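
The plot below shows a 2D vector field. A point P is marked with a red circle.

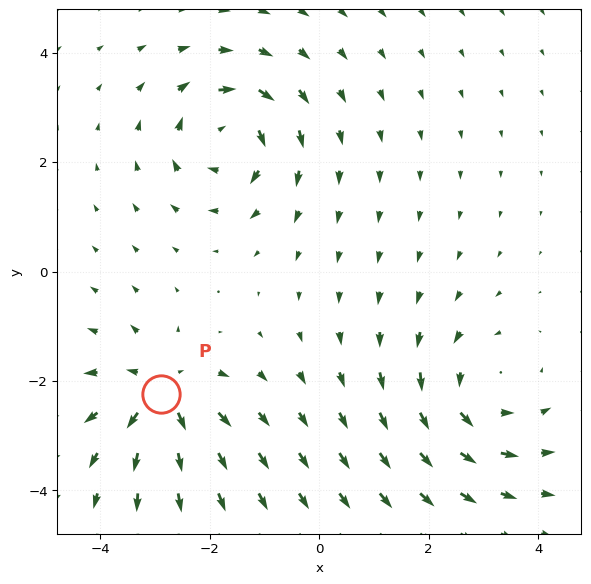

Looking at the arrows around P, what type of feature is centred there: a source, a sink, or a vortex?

At P (-2.9, -2.2) the arrows spread outward. Divergence about +3, curl ≈0 — positive divergence with near-zero curl is a source.

source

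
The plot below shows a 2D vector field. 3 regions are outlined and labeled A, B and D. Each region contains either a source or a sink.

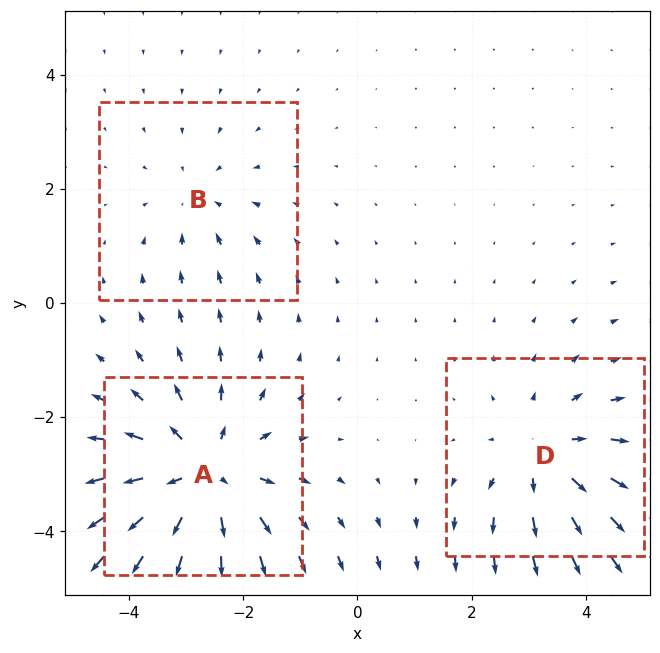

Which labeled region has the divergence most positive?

A

Divergence at each region's feature centre — A: about +4, B: about -2, D: about +3. Region A is most positive.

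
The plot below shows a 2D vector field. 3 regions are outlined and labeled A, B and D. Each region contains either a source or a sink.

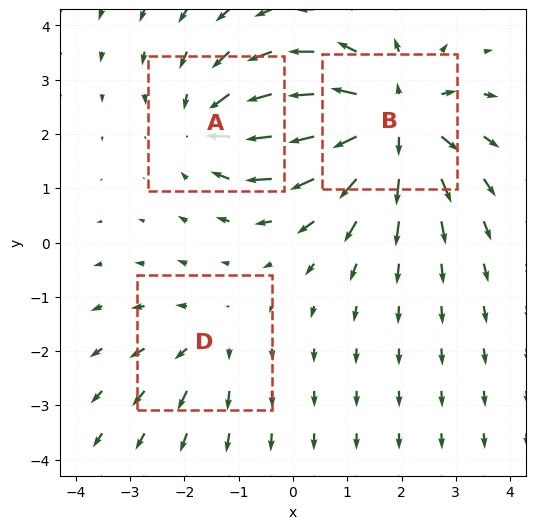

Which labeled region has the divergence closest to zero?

Divergence at each region's feature centre — A: about -3, B: about +5, D: about +2. Region D is closest to zero.

D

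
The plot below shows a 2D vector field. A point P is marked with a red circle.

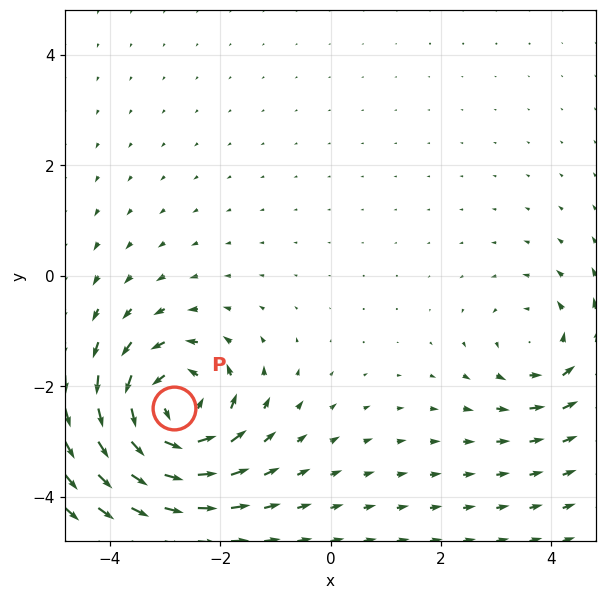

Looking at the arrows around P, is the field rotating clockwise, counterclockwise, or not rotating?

Near P at (-2.8, -2.4) the arrows circulate counterclockwise. The curl (z-component) there is about +6; positive curl means counterclockwise rotation.

counterclockwise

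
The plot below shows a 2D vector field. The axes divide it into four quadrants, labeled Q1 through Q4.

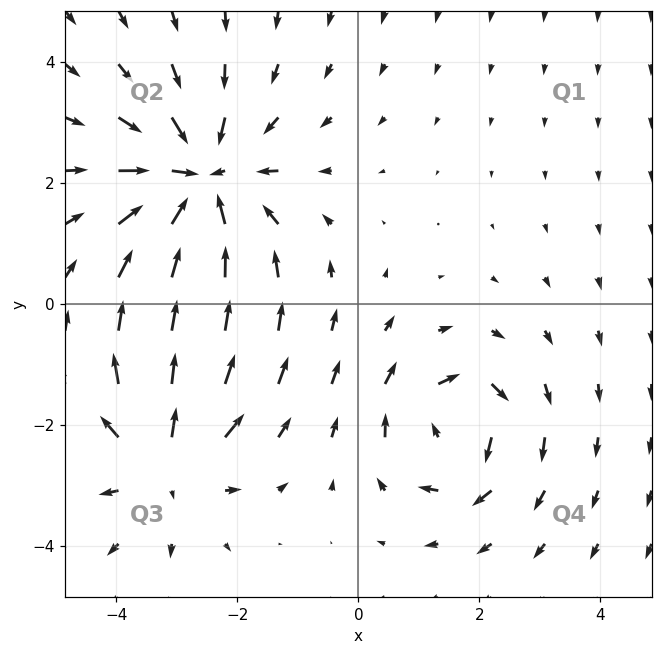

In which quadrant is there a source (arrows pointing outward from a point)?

Q3

The source sits at approximately (-3.2, -2.6), which lies in quadrant Q3. The divergence there is about +3, positive as expected for a source.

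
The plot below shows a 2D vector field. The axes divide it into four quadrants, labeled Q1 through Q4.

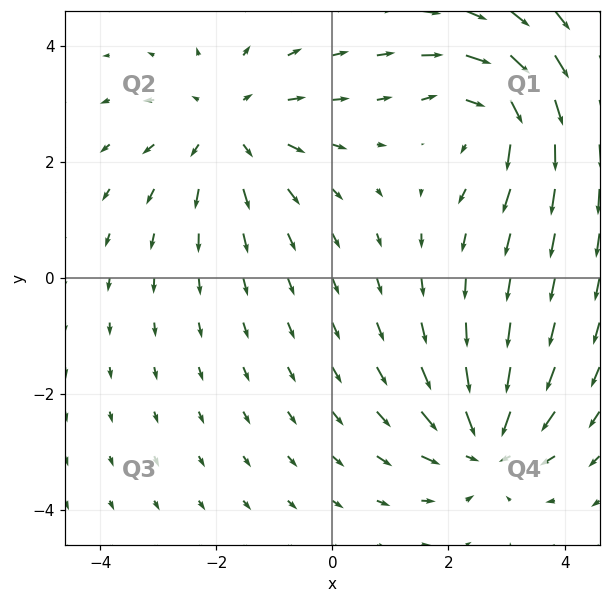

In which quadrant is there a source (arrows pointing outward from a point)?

Q2

The source sits at approximately (-1.8, 2.6), which lies in quadrant Q2. The divergence there is about +4, positive as expected for a source.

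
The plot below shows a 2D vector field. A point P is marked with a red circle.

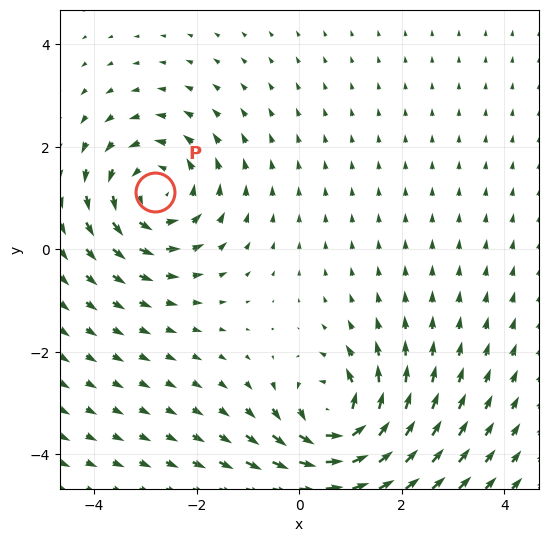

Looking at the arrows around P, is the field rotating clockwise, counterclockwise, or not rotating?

counterclockwise

Near P at (-2.8, 1.1) the arrows circulate counterclockwise. The curl (z-component) there is about +5; positive curl means counterclockwise rotation.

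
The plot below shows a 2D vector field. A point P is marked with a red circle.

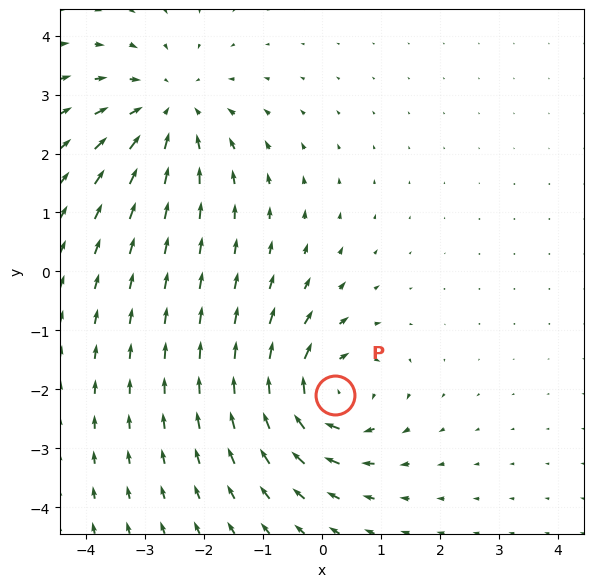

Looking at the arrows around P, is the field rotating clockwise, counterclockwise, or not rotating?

Near P at (0.2, -2.1) the arrows circulate clockwise. The curl (z-component) there is about -5; negative curl means clockwise rotation.

clockwise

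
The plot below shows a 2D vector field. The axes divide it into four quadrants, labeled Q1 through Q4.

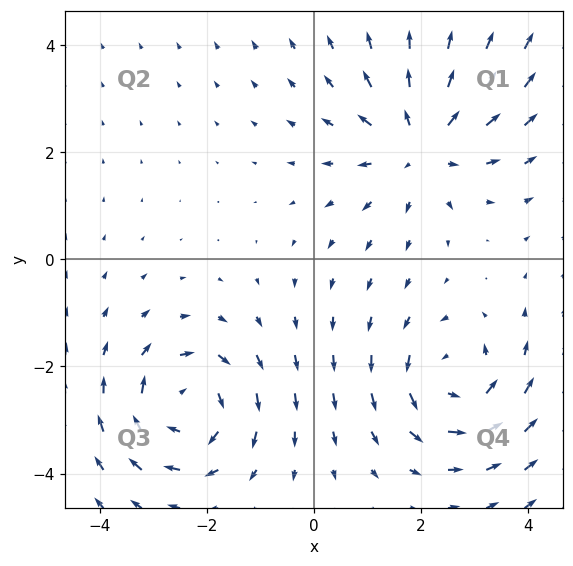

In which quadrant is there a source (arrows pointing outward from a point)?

The source sits at approximately (2.0, 2.1), which lies in quadrant Q1. The divergence there is about +3, positive as expected for a source.

Q1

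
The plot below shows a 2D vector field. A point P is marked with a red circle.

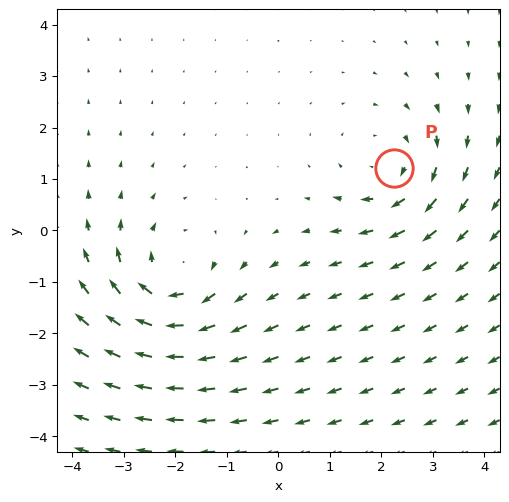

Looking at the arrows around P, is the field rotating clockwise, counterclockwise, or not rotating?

clockwise

Near P at (2.2, 1.2) the arrows circulate clockwise. The curl (z-component) there is about -3; negative curl means clockwise rotation.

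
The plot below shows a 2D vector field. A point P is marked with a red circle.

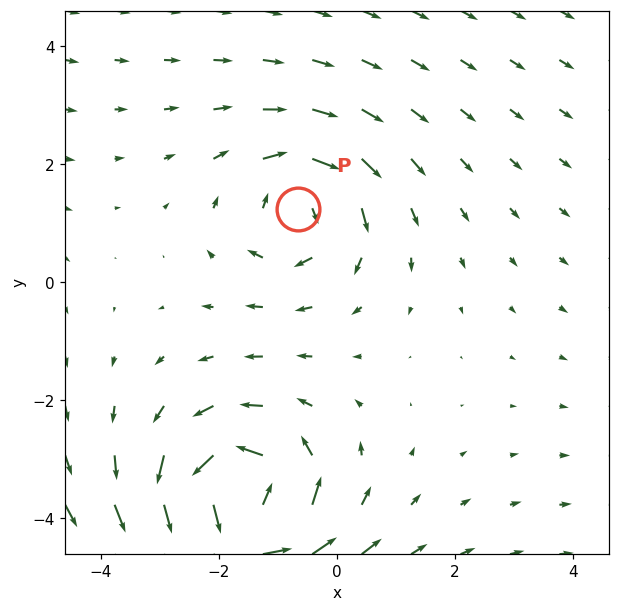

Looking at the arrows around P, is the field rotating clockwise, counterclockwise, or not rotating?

Near P at (-0.7, 1.2) the arrows circulate clockwise. The curl (z-component) there is about -3; negative curl means clockwise rotation.

clockwise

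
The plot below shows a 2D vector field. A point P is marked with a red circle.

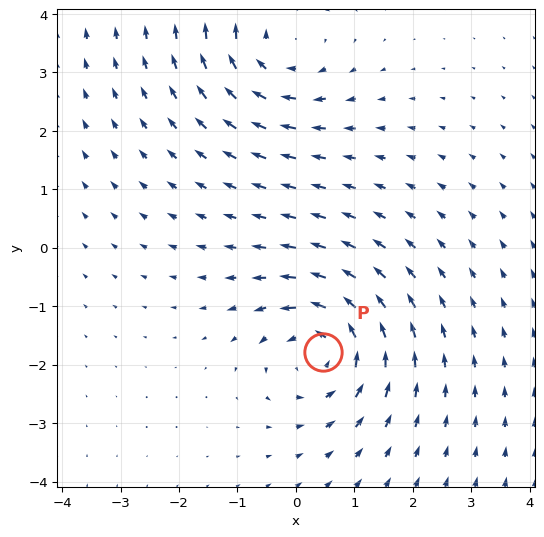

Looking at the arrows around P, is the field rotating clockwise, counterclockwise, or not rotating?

Near P at (0.5, -1.8) the arrows circulate counterclockwise. The curl (z-component) there is about +6; positive curl means counterclockwise rotation.

counterclockwise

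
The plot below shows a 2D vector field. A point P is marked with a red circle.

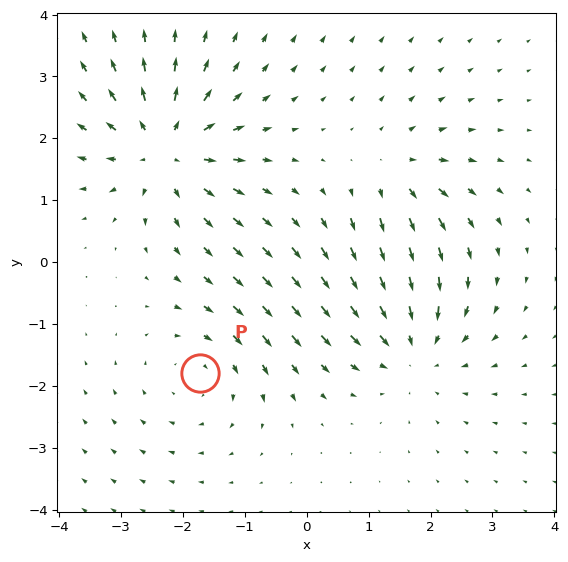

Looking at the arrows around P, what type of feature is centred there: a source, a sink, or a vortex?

At P (-1.7, -1.8) the arrows circulate clockwise. Divergence ≈0, curl about -3 — near-zero divergence with nonzero curl is a vortex.

vortex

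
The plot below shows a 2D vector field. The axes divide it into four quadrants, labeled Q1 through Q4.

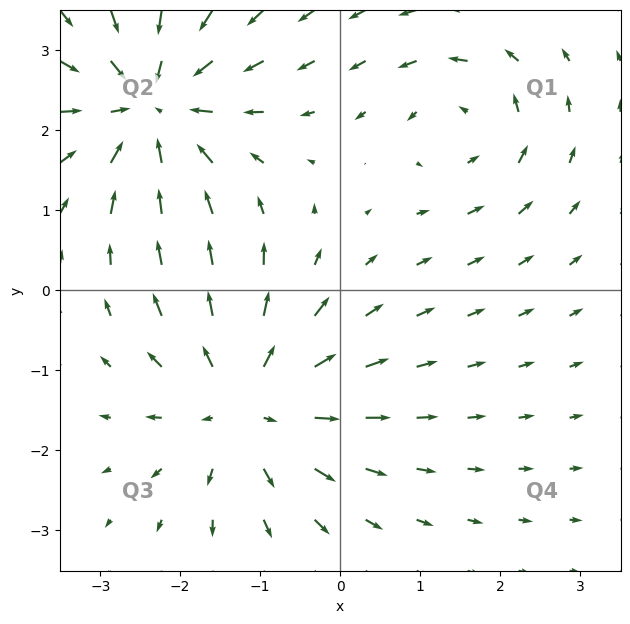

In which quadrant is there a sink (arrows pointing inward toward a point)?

The sink sits at approximately (-2.4, 2.3), which lies in quadrant Q2. The divergence there is about -5, negative as expected for a sink.

Q2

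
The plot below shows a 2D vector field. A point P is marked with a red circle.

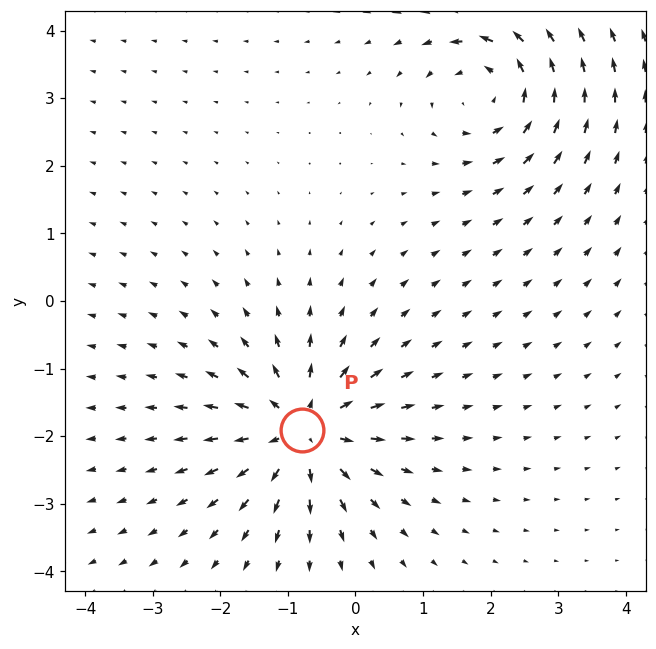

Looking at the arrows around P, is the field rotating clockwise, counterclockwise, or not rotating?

Near P at (-0.8, -1.9) the arrows show no circulation. The curl there is ≈0.

not rotating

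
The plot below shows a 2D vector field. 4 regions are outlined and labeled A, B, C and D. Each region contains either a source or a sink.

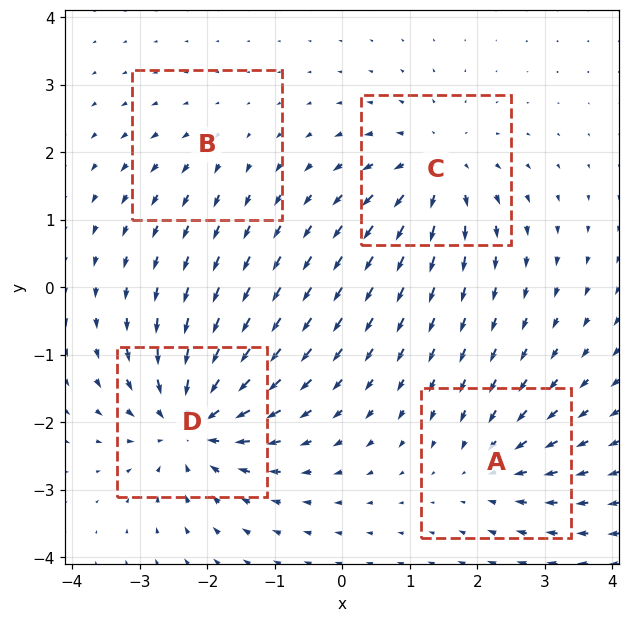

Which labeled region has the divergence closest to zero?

Divergence at each region's feature centre — A: about -4, B: about +2, C: about +6, D: about -8. Region B is closest to zero.

B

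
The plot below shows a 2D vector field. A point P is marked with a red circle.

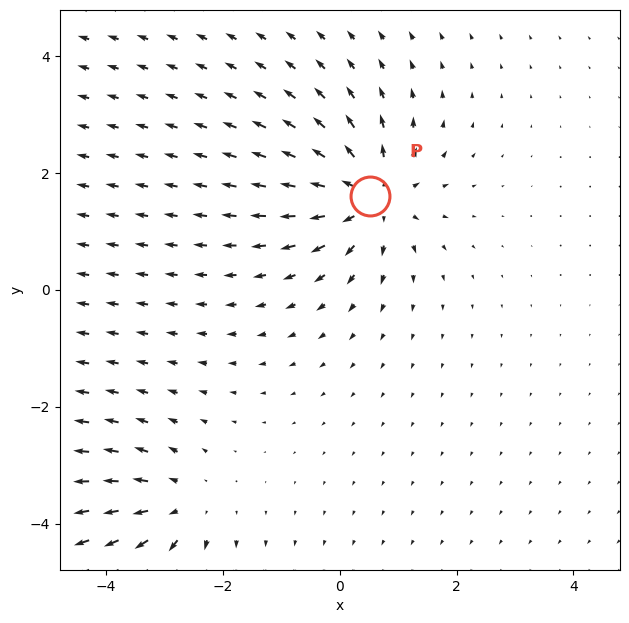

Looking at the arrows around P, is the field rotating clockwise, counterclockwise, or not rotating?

Near P at (0.5, 1.6) the arrows show no circulation. The curl there is ≈0.

not rotating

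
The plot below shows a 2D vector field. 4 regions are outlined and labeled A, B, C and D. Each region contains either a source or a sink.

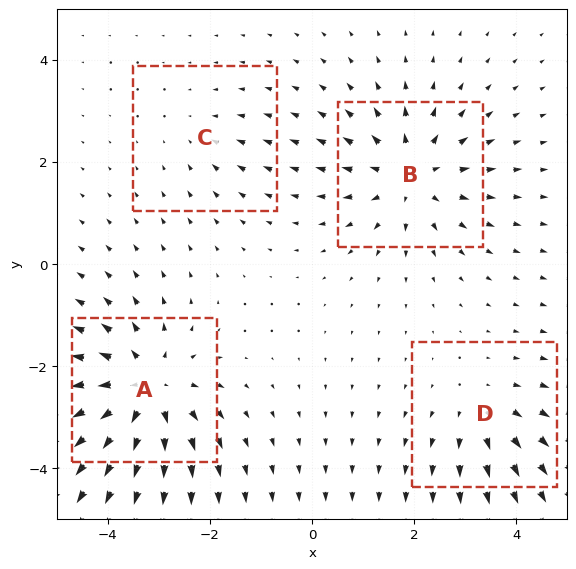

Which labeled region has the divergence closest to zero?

Divergence at each region's feature centre — A: about +6, B: about +5, C: about -2, D: about +3. Region C is closest to zero.

C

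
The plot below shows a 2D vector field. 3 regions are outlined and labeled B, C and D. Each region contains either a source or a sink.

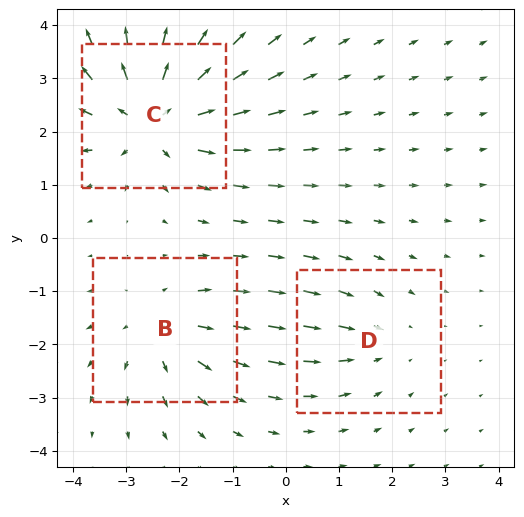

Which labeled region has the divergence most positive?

C

Divergence at each region's feature centre — B: about +3, C: about +5, D: about -2. Region C is most positive.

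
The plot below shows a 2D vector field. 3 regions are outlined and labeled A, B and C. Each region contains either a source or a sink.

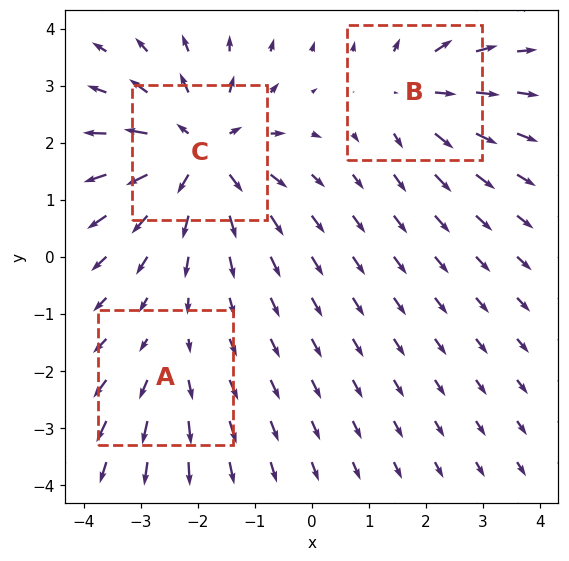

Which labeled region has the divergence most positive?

C

Divergence at each region's feature centre — A: about +2, B: about +3, C: about +5. Region C is most positive.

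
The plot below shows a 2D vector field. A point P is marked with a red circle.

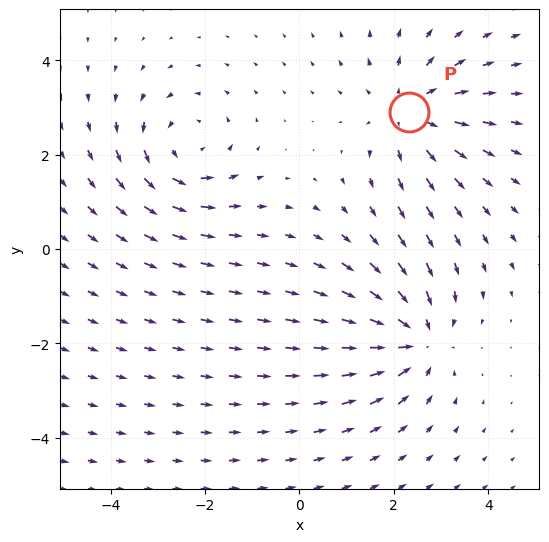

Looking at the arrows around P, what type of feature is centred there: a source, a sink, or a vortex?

source

At P (2.3, 2.9) the arrows spread outward. Divergence about +4, curl ≈0 — positive divergence with near-zero curl is a source.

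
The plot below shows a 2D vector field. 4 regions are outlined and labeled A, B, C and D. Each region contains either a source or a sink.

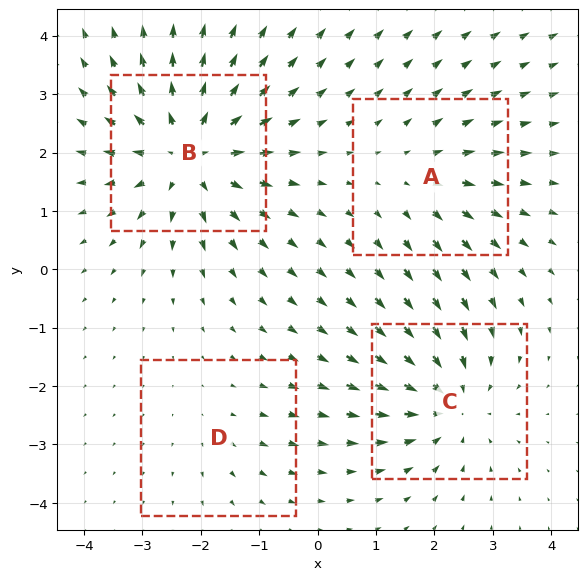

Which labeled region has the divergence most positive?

B

Divergence at each region's feature centre — A: about +3, B: about +6, C: about -4, D: about +2. Region B is most positive.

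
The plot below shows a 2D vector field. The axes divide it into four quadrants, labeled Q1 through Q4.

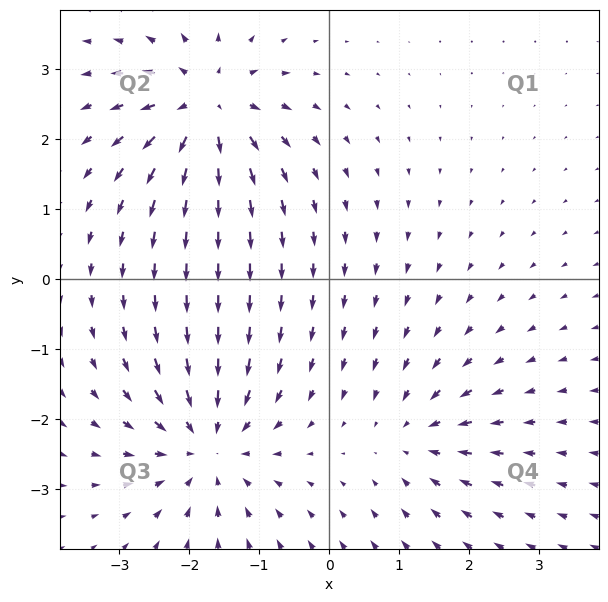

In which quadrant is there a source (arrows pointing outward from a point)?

The source sits at approximately (-1.8, 2.5), which lies in quadrant Q2. The divergence there is about +6, positive as expected for a source.

Q2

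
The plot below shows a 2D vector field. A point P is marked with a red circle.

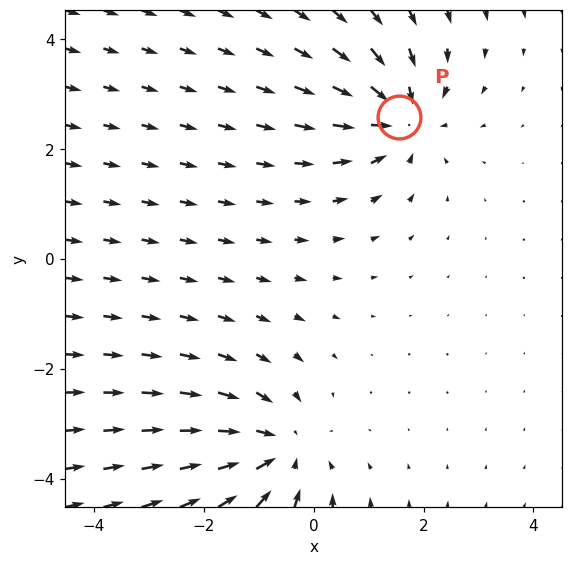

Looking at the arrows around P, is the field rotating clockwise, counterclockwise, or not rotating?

not rotating

Near P at (1.6, 2.6) the arrows show no circulation. The curl there is ≈0.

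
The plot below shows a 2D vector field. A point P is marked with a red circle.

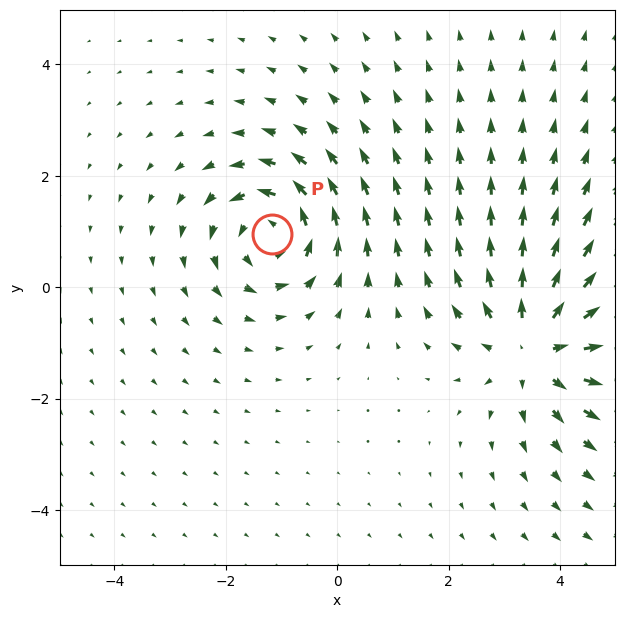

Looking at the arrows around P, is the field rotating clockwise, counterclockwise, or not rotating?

counterclockwise

Near P at (-1.2, 1.0) the arrows circulate counterclockwise. The curl (z-component) there is about +5; positive curl means counterclockwise rotation.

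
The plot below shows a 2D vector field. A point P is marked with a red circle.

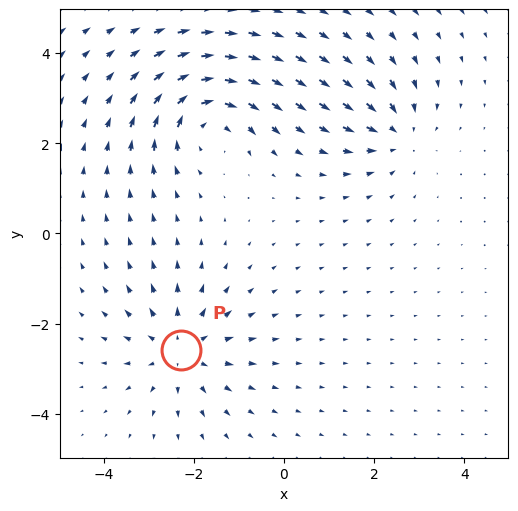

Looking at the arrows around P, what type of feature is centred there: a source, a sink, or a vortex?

source

At P (-2.3, -2.6) the arrows spread outward. Divergence about +3, curl ≈0 — positive divergence with near-zero curl is a source.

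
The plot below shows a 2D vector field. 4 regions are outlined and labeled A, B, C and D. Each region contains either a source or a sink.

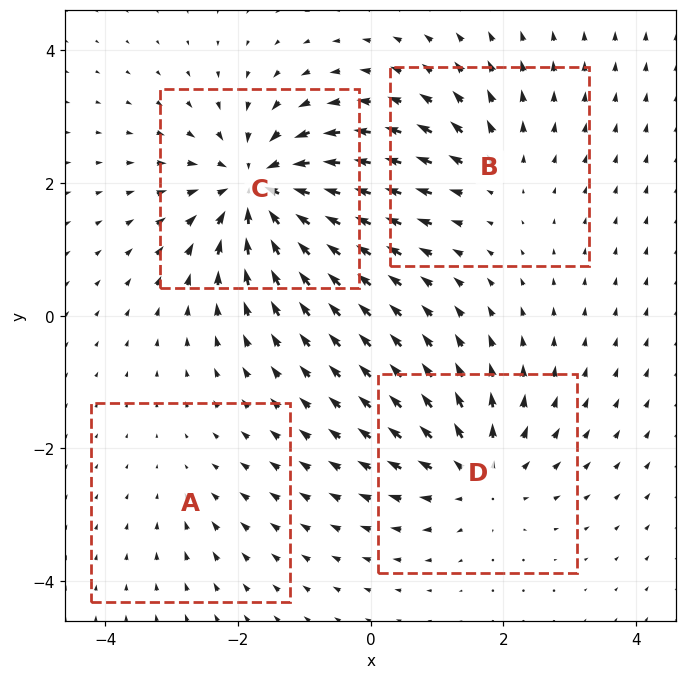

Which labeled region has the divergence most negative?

Divergence at each region's feature centre — A: about -2, B: about +4, C: about -8, D: about +5. Region C is most negative.

C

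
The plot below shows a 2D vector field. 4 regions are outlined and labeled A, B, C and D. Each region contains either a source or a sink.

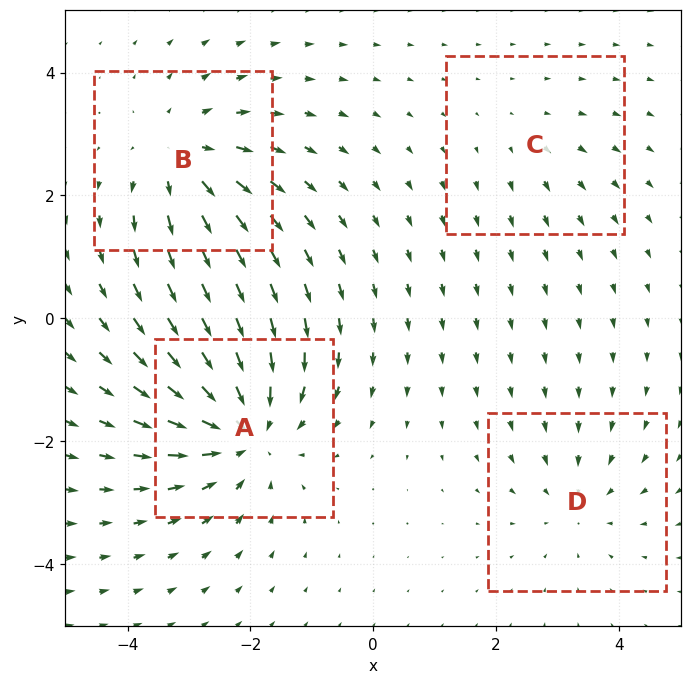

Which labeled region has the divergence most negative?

Divergence at each region's feature centre — A: about -6, B: about +5, C: about +2, D: about -3. Region A is most negative.

A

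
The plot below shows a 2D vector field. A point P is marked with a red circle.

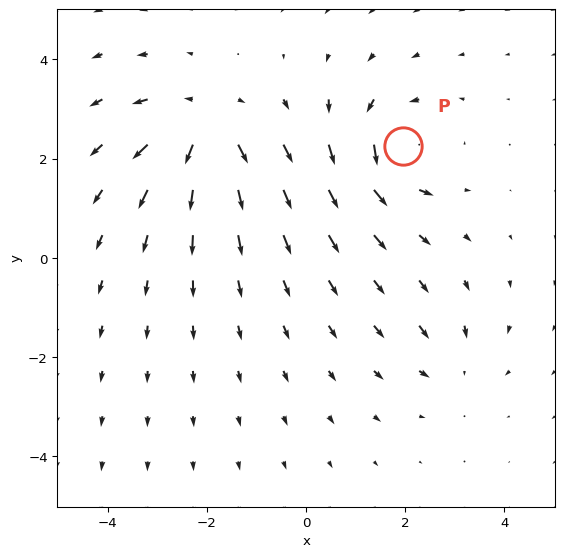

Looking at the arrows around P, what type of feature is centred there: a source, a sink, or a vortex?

vortex

At P (1.9, 2.2) the arrows circulate counterclockwise. Divergence ≈0, curl about +6 — near-zero divergence with nonzero curl is a vortex.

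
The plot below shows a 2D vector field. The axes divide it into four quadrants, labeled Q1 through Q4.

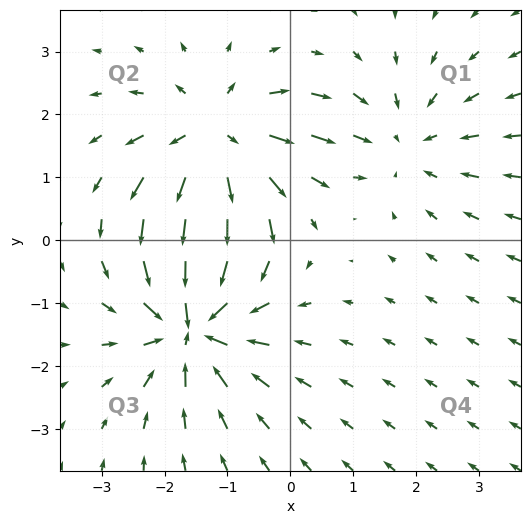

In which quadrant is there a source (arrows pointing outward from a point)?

Q2

The source sits at approximately (-1.2, 1.6), which lies in quadrant Q2. The divergence there is about +5, positive as expected for a source.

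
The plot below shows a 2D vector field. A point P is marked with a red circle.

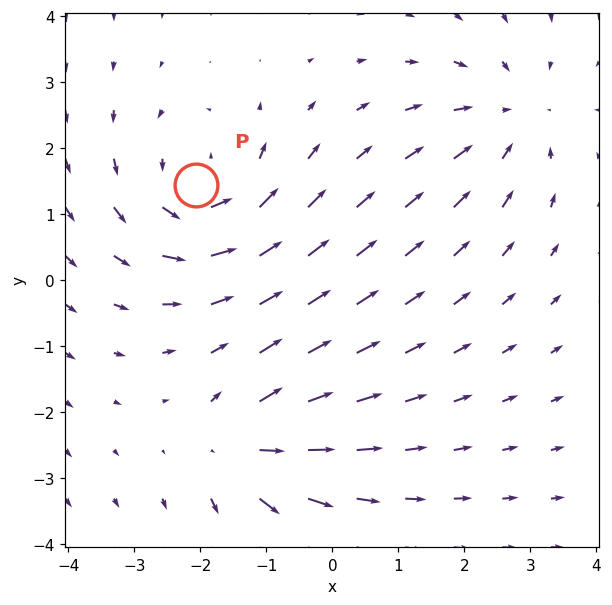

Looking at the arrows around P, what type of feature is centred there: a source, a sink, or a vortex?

vortex

At P (-2.1, 1.4) the arrows circulate counterclockwise. Divergence ≈0, curl about +5 — near-zero divergence with nonzero curl is a vortex.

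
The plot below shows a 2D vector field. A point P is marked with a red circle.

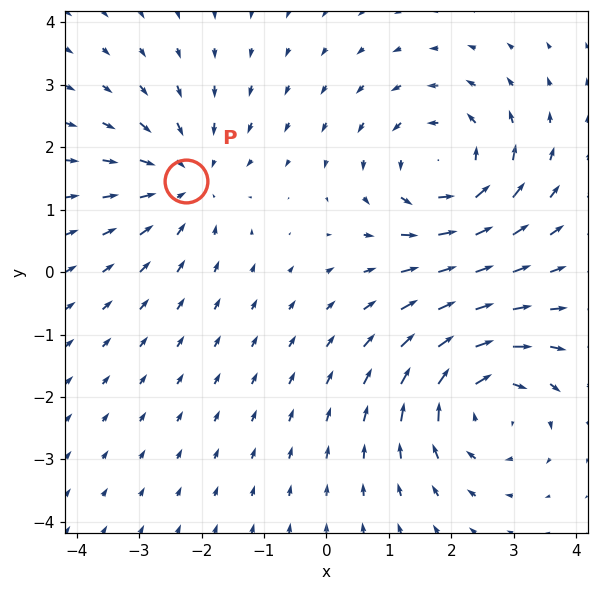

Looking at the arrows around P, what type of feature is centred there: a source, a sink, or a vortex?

At P (-2.3, 1.5) the arrows converge inward. Divergence about -4, curl ≈0 — negative divergence with near-zero curl is a sink.

sink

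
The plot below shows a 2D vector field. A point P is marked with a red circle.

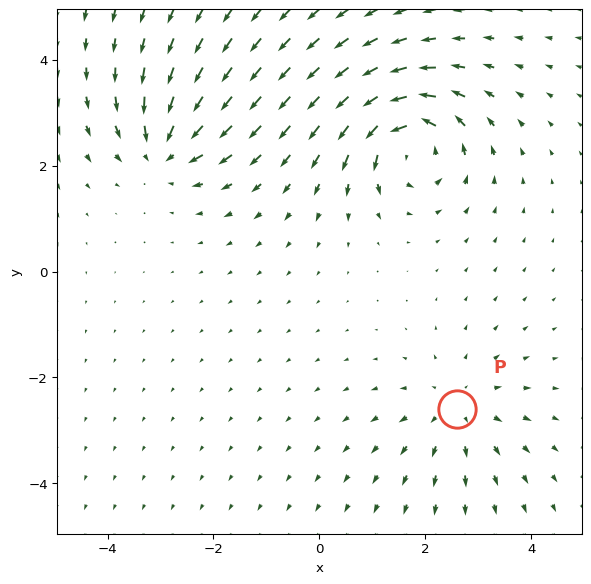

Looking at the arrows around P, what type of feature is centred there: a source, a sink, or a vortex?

At P (2.6, -2.6) the arrows spread outward. Divergence about +2, curl ≈0 — positive divergence with near-zero curl is a source.

source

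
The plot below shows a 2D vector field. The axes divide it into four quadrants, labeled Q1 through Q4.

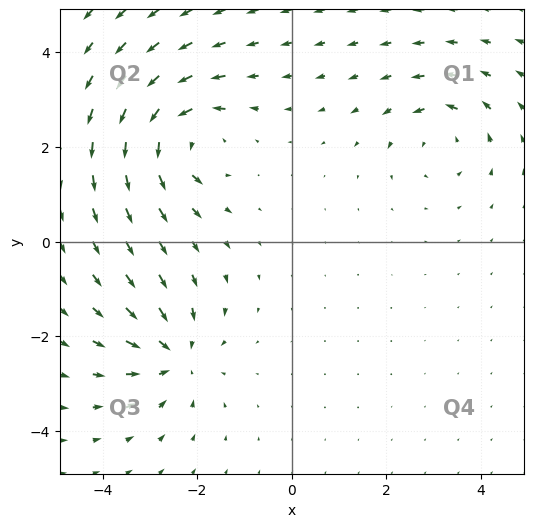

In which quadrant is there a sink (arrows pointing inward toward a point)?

The sink sits at approximately (-2.5, -2.4), which lies in quadrant Q3. The divergence there is about -4, negative as expected for a sink.

Q3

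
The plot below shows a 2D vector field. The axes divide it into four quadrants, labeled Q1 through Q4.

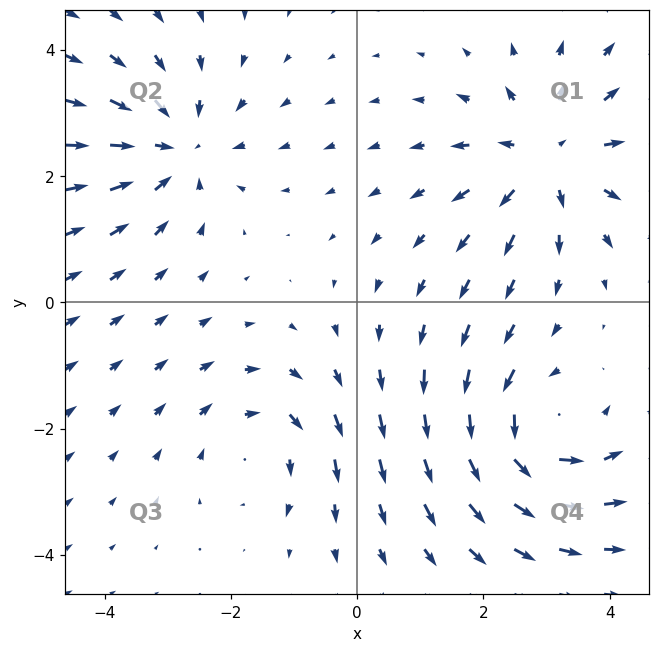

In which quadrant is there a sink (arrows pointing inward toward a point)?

Q2

The sink sits at approximately (-2.9, 2.4), which lies in quadrant Q2. The divergence there is about -4, negative as expected for a sink.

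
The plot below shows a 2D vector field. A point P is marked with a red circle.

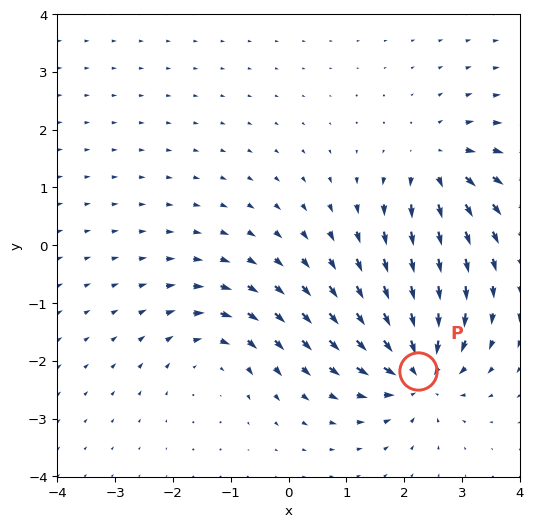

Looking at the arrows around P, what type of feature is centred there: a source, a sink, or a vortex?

At P (2.2, -2.2) the arrows converge inward. Divergence about -7, curl ≈0 — negative divergence with near-zero curl is a sink.

sink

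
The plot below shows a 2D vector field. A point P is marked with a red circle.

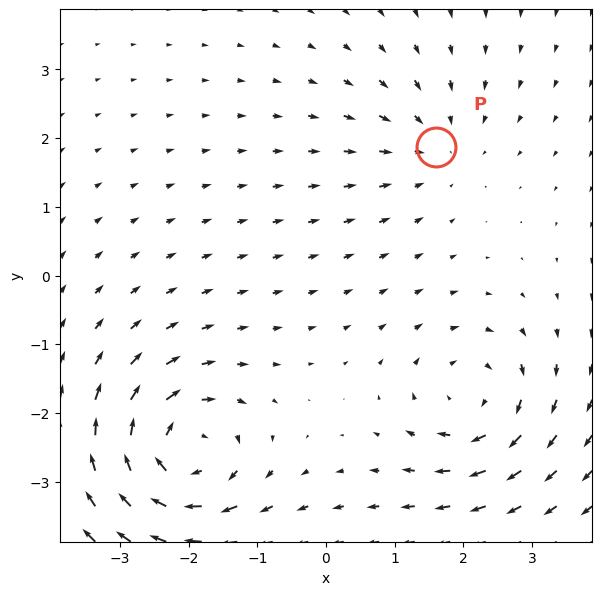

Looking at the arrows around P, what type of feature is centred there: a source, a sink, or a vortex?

sink

At P (1.6, 1.9) the arrows converge inward. Divergence about -2, curl ≈0 — negative divergence with near-zero curl is a sink.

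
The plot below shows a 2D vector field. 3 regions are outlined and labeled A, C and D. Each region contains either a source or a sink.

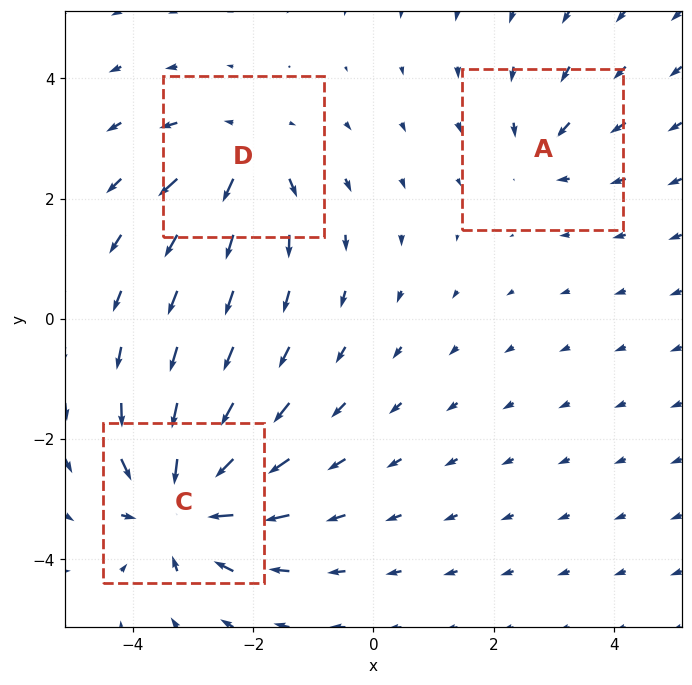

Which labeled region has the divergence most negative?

C

Divergence at each region's feature centre — A: about -2, C: about -6, D: about +4. Region C is most negative.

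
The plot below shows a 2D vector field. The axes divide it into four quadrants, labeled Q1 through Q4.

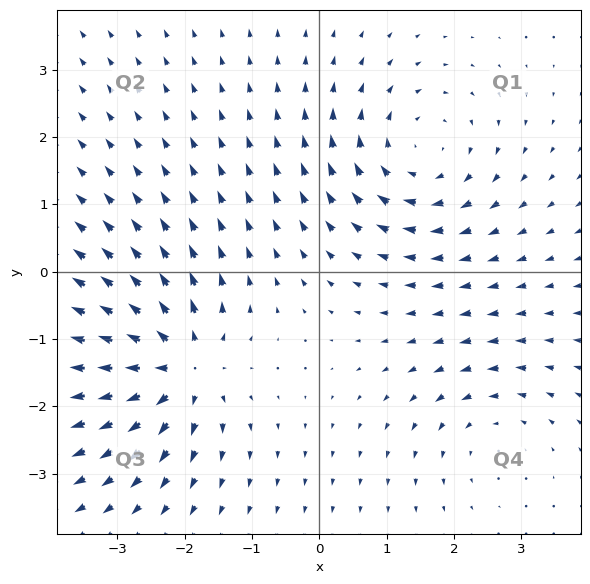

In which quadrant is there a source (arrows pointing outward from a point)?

Q3

The source sits at approximately (-2.1, -1.4), which lies in quadrant Q3. The divergence there is about +6, positive as expected for a source.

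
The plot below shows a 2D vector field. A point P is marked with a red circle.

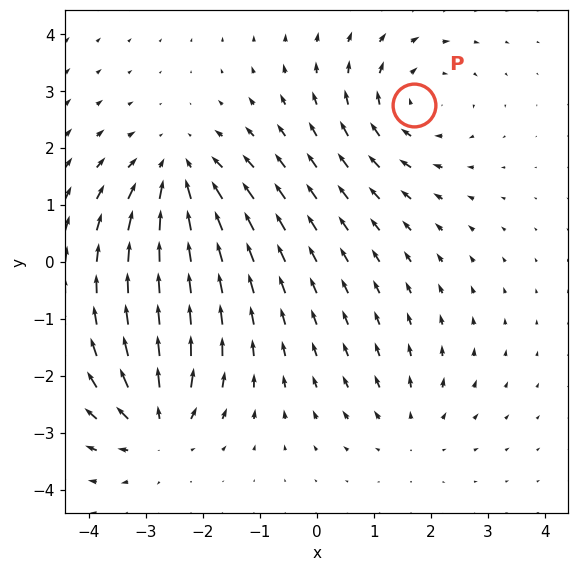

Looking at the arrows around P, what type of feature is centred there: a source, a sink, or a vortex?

At P (1.7, 2.8) the arrows circulate clockwise. Divergence ≈0, curl about -4 — near-zero divergence with nonzero curl is a vortex.

vortex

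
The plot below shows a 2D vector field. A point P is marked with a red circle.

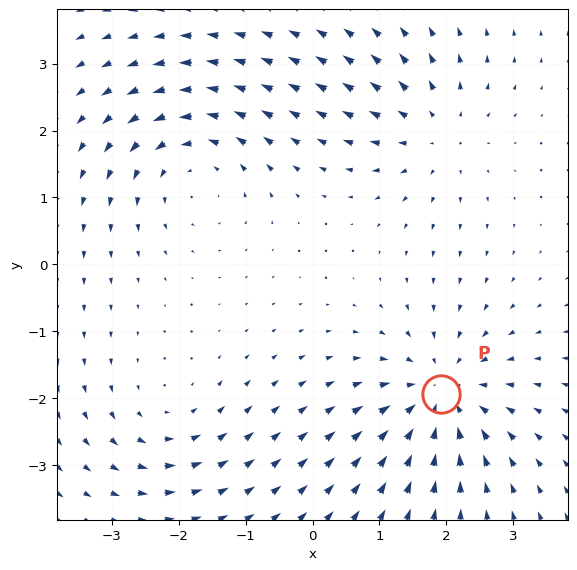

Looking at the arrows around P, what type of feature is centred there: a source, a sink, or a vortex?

At P (1.9, -1.9) the arrows converge inward. Divergence about -5, curl ≈0 — negative divergence with near-zero curl is a sink.

sink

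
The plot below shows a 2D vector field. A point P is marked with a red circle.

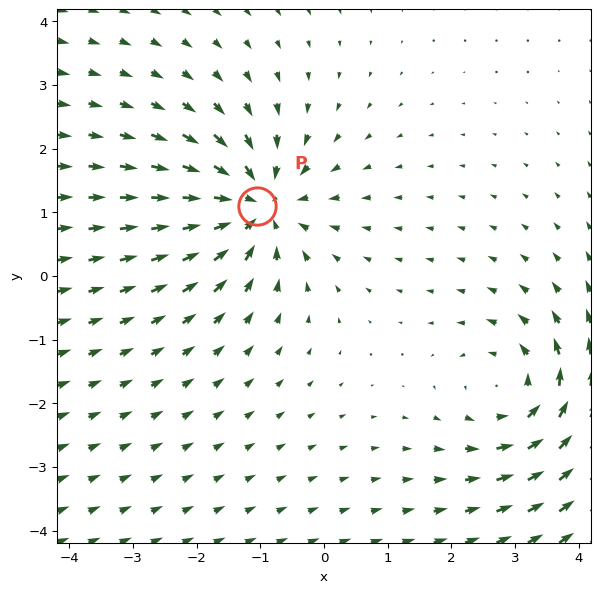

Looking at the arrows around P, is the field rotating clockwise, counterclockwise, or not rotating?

not rotating

Near P at (-1.1, 1.1) the arrows show no circulation. The curl there is ≈0.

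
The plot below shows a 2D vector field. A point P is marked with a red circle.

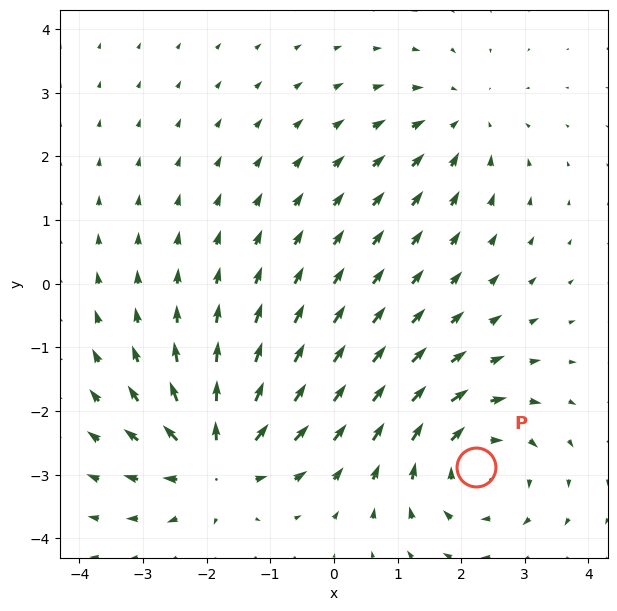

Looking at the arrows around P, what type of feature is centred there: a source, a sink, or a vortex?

vortex

At P (2.2, -2.9) the arrows circulate clockwise. Divergence ≈0, curl about -5 — near-zero divergence with nonzero curl is a vortex.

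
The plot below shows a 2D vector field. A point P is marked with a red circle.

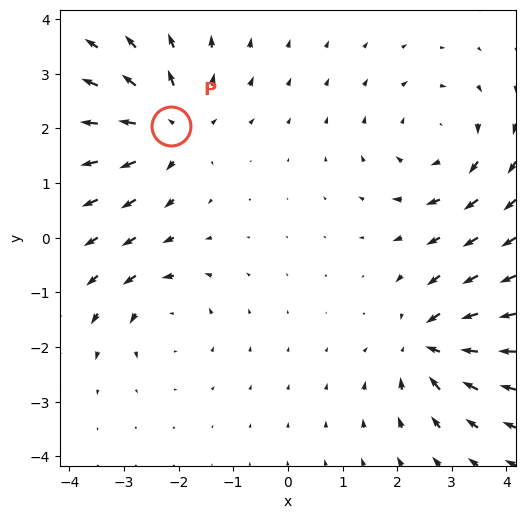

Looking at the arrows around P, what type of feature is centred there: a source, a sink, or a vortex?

source

At P (-2.1, 2.0) the arrows spread outward. Divergence about +6, curl ≈0 — positive divergence with near-zero curl is a source.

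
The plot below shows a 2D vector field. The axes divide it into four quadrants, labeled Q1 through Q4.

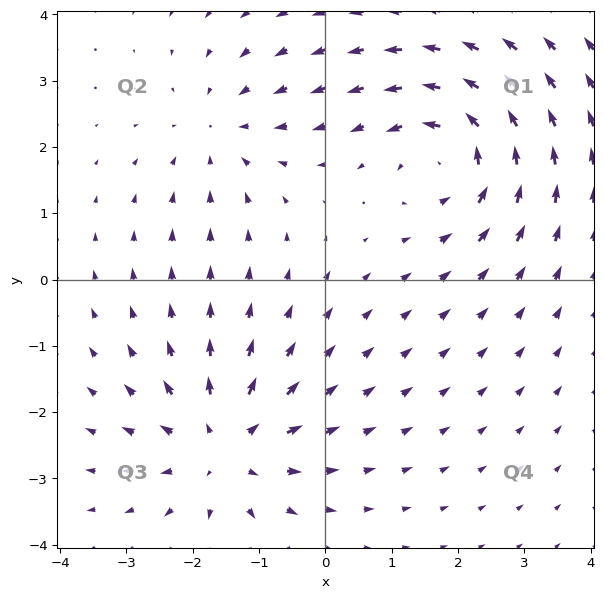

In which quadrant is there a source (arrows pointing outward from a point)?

Q3

The source sits at approximately (-1.5, -2.5), which lies in quadrant Q3. The divergence there is about +5, positive as expected for a source.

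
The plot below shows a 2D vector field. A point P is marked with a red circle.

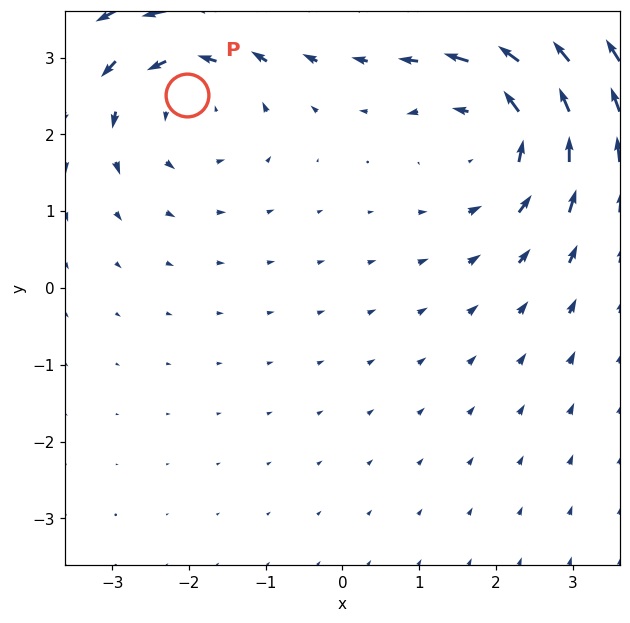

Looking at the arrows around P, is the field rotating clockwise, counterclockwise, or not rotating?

counterclockwise

Near P at (-2.0, 2.5) the arrows circulate counterclockwise. The curl (z-component) there is about +3; positive curl means counterclockwise rotation.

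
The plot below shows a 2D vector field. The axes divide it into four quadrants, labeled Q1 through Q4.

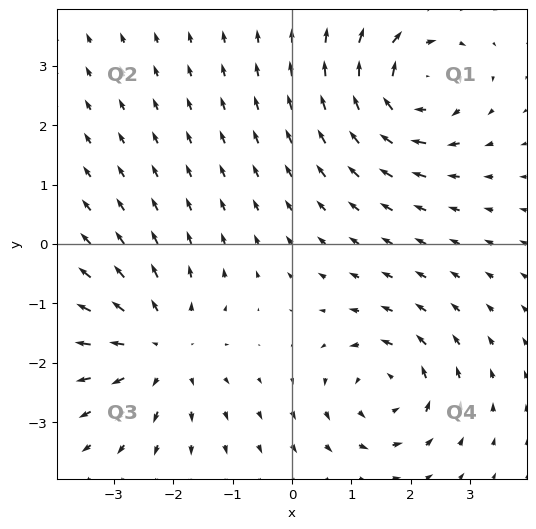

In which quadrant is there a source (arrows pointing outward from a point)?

The source sits at approximately (-2.2, -1.8), which lies in quadrant Q3. The divergence there is about +4, positive as expected for a source.

Q3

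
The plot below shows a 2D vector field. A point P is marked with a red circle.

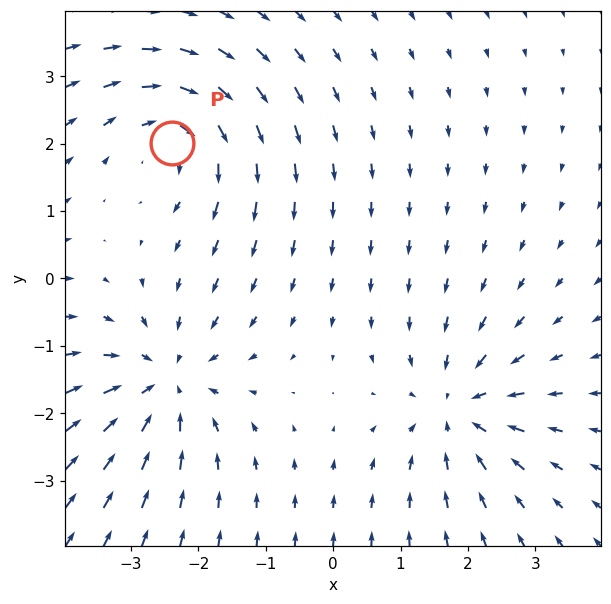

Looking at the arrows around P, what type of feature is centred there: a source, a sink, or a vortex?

At P (-2.4, 2.0) the arrows circulate clockwise. Divergence ≈0, curl about -5 — near-zero divergence with nonzero curl is a vortex.

vortex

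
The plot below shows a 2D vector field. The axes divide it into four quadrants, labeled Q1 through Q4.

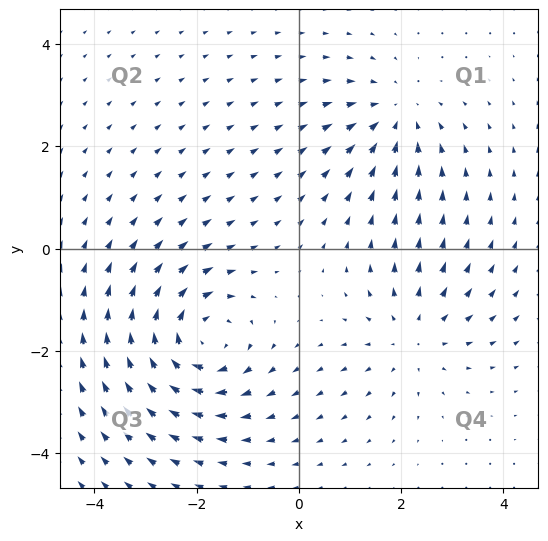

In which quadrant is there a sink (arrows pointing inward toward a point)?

Q1

The sink sits at approximately (1.9, 2.6), which lies in quadrant Q1. The divergence there is about -3, negative as expected for a sink.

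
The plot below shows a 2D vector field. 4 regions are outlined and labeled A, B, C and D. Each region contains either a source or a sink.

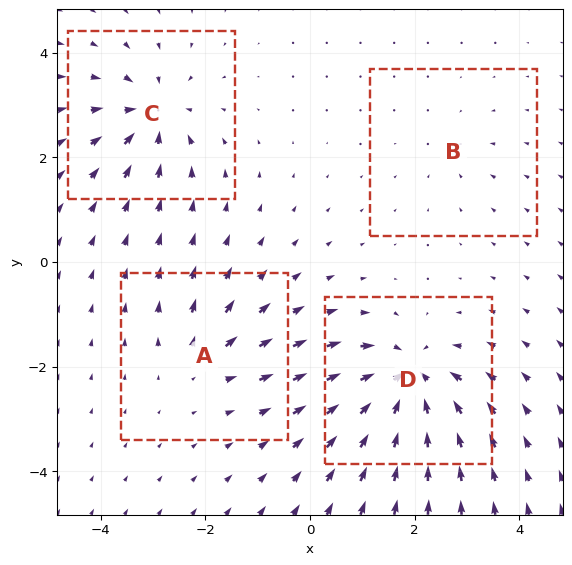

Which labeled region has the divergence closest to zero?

Divergence at each region's feature centre — A: about +4, B: about -2, C: about -7, D: about -9. Region B is closest to zero.

B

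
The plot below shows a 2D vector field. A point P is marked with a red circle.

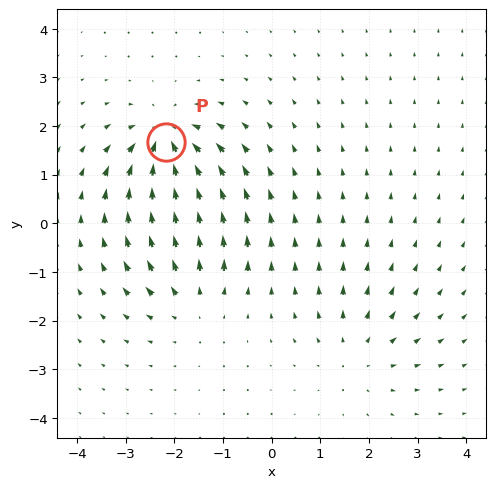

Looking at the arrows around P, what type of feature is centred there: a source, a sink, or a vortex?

sink

At P (-2.2, 1.7) the arrows converge inward. Divergence about -6, curl ≈0 — negative divergence with near-zero curl is a sink.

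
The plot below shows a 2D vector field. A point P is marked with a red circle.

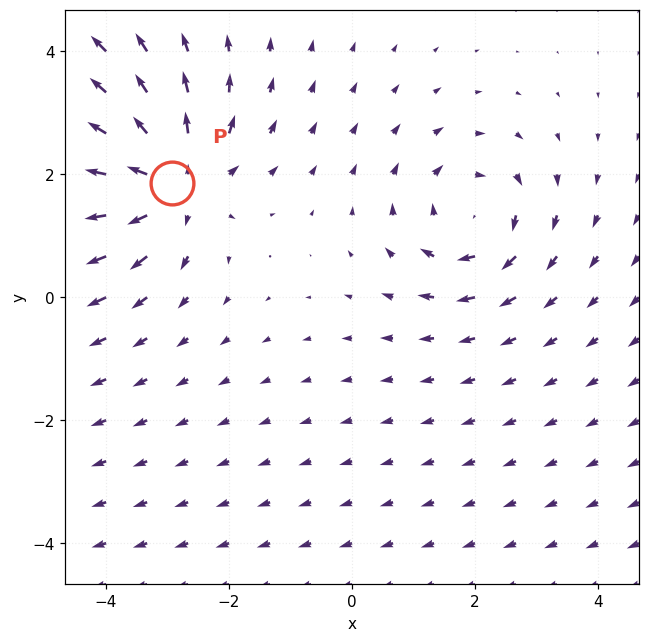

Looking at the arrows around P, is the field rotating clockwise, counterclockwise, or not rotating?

Near P at (-2.9, 1.9) the arrows show no circulation. The curl there is ≈0.

not rotating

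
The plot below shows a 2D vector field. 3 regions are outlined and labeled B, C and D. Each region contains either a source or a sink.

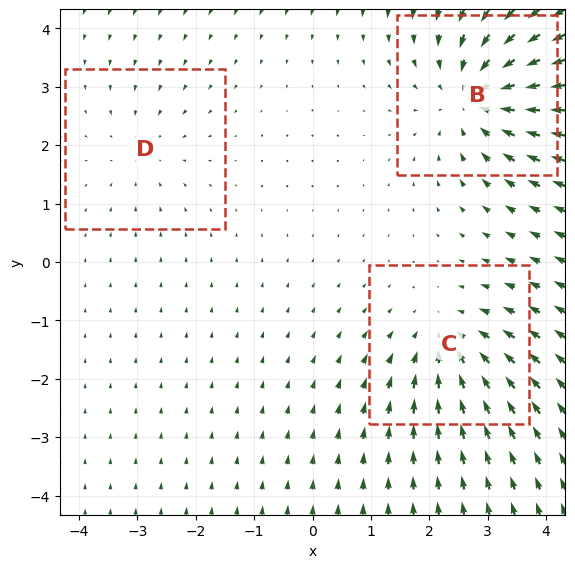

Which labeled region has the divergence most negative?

B

Divergence at each region's feature centre — B: about -5, C: about -3, D: about -2. Region B is most negative.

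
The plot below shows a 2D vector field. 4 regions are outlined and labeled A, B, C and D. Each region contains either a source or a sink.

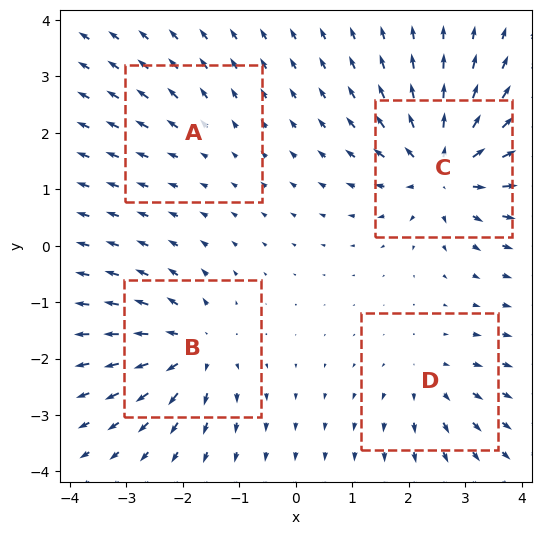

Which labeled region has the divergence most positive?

Divergence at each region's feature centre — A: about +2, B: about +6, C: about +8, D: about +4. Region C is most positive.

C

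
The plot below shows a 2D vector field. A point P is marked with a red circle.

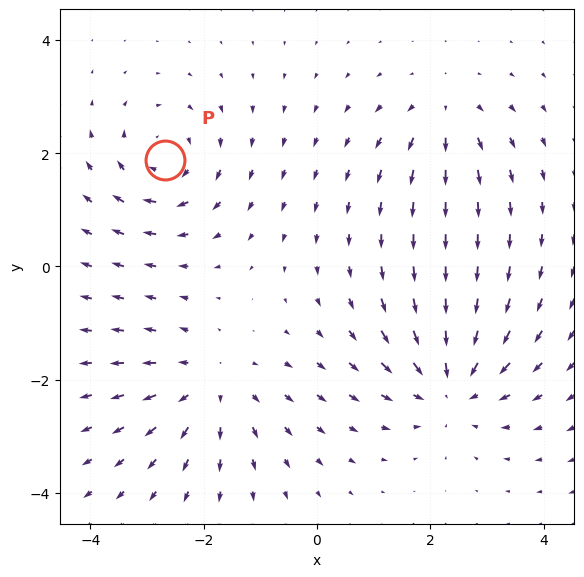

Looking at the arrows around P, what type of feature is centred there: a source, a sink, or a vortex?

At P (-2.7, 1.9) the arrows circulate clockwise. Divergence ≈0, curl about -4 — near-zero divergence with nonzero curl is a vortex.

vortex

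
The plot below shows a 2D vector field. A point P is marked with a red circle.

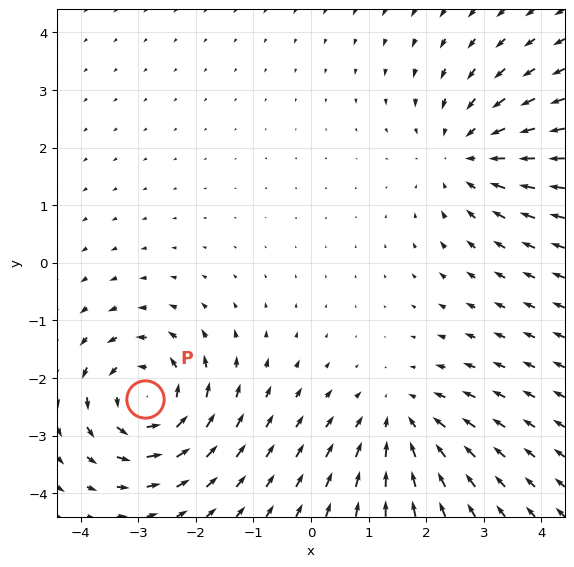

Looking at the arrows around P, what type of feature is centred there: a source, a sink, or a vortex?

At P (-2.9, -2.4) the arrows circulate counterclockwise. Divergence ≈0, curl about +6 — near-zero divergence with nonzero curl is a vortex.

vortex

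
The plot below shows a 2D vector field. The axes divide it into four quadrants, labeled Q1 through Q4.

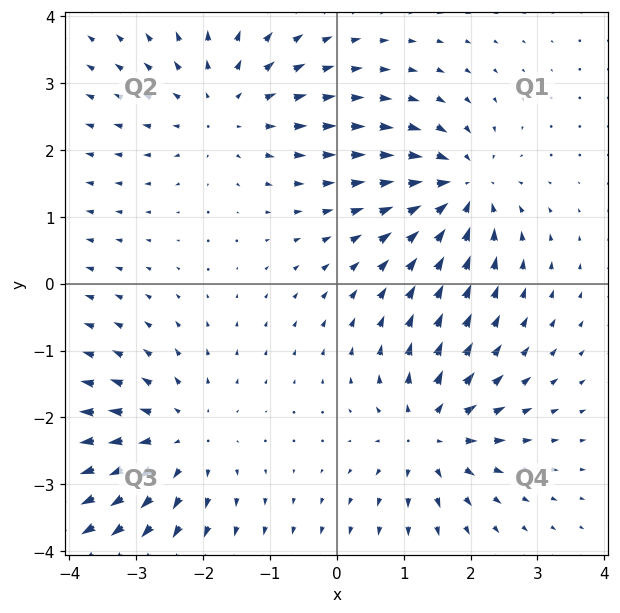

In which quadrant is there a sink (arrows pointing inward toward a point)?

Q1

The sink sits at approximately (1.9, 1.4), which lies in quadrant Q1. The divergence there is about -5, negative as expected for a sink.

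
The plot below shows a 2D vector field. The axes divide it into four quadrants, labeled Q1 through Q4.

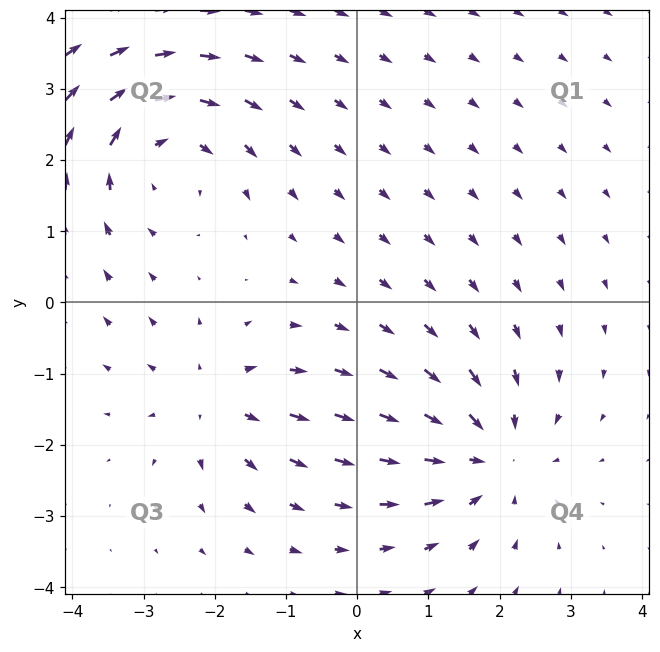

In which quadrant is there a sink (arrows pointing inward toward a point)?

The sink sits at approximately (1.9, -2.2), which lies in quadrant Q4. The divergence there is about -4, negative as expected for a sink.

Q4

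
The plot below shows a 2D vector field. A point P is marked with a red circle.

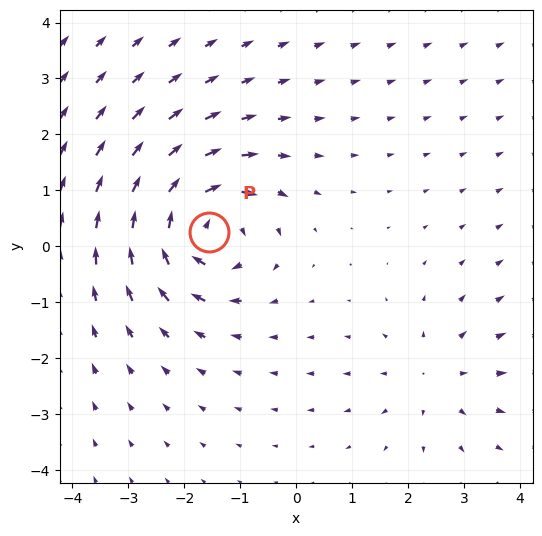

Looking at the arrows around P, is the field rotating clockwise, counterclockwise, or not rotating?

clockwise

Near P at (-1.6, 0.3) the arrows circulate clockwise. The curl (z-component) there is about -6; negative curl means clockwise rotation.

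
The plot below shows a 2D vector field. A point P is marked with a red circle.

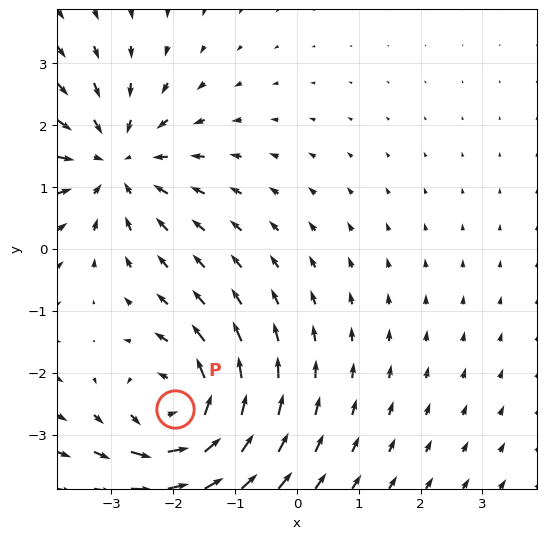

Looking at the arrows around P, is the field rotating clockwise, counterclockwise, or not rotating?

Near P at (-2.0, -2.6) the arrows circulate counterclockwise. The curl (z-component) there is about +7; positive curl means counterclockwise rotation.

counterclockwise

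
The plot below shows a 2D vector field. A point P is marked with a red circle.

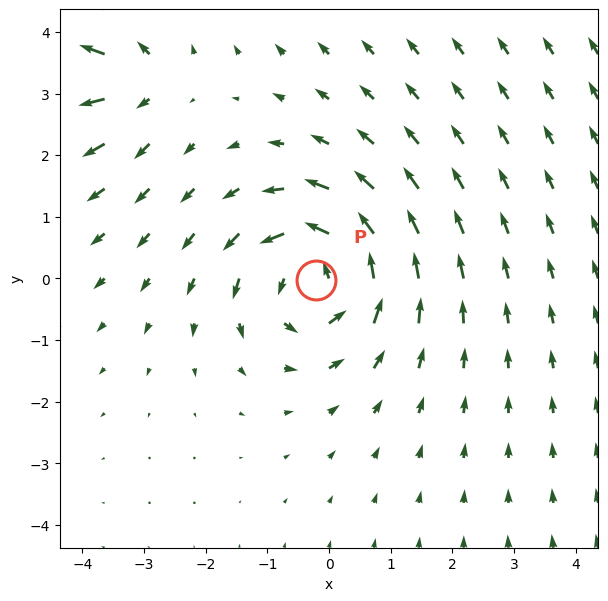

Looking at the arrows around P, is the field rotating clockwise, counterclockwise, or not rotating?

counterclockwise

Near P at (-0.2, -0.0) the arrows circulate counterclockwise. The curl (z-component) there is about +5; positive curl means counterclockwise rotation.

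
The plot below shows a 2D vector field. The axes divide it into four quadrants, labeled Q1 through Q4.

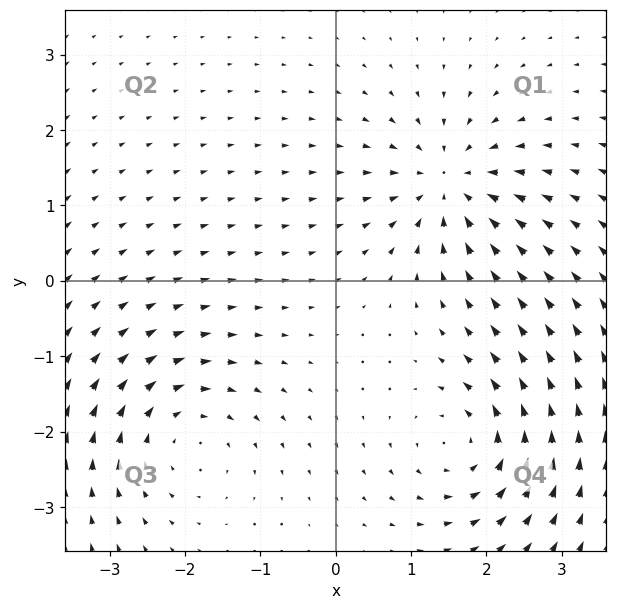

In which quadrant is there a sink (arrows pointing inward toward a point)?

Q1

The sink sits at approximately (1.5, 1.3), which lies in quadrant Q1. The divergence there is about -5, negative as expected for a sink.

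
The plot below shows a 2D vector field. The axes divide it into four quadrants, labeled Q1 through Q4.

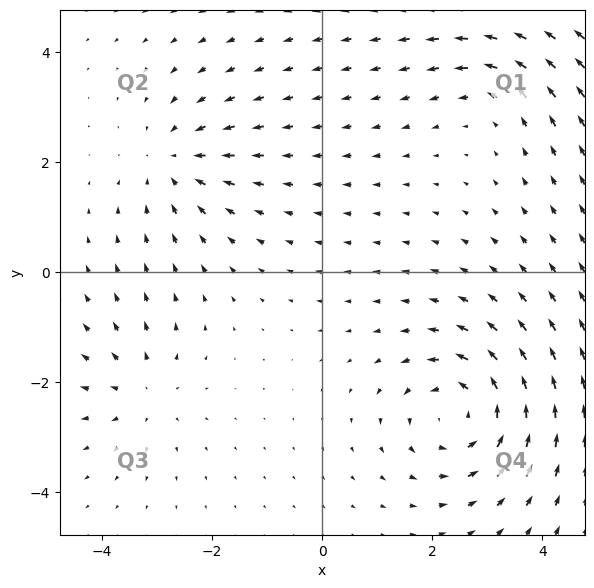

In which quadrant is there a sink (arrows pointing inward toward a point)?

The sink sits at approximately (-2.7, 2.0), which lies in quadrant Q2. The divergence there is about -3, negative as expected for a sink.

Q2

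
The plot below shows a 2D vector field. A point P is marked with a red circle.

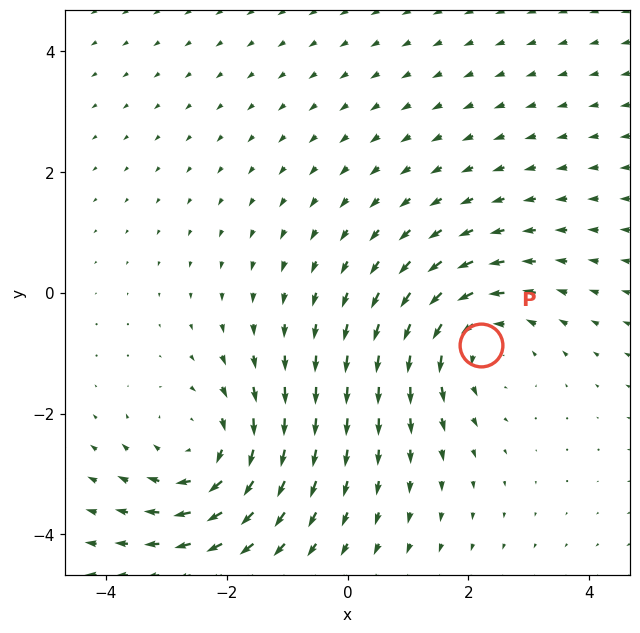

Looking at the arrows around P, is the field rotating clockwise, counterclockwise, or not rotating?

counterclockwise

Near P at (2.2, -0.9) the arrows circulate counterclockwise. The curl (z-component) there is about +3; positive curl means counterclockwise rotation.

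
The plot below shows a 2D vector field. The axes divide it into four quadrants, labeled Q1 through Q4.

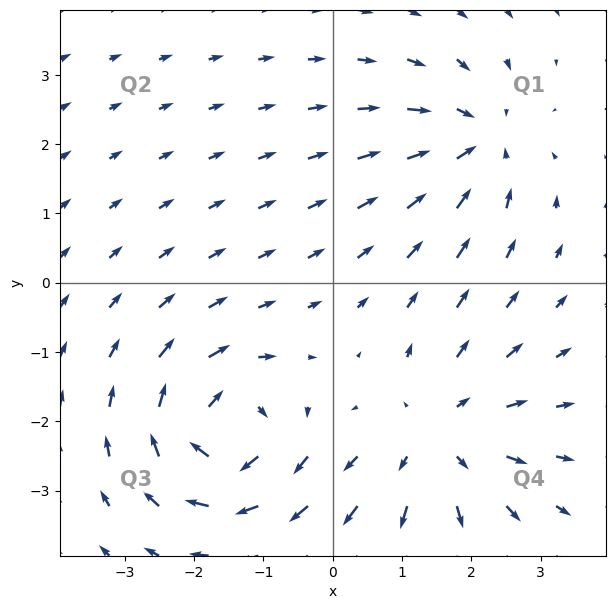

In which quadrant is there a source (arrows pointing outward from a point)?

The source sits at approximately (1.5, -2.2), which lies in quadrant Q4. The divergence there is about +4, positive as expected for a source.

Q4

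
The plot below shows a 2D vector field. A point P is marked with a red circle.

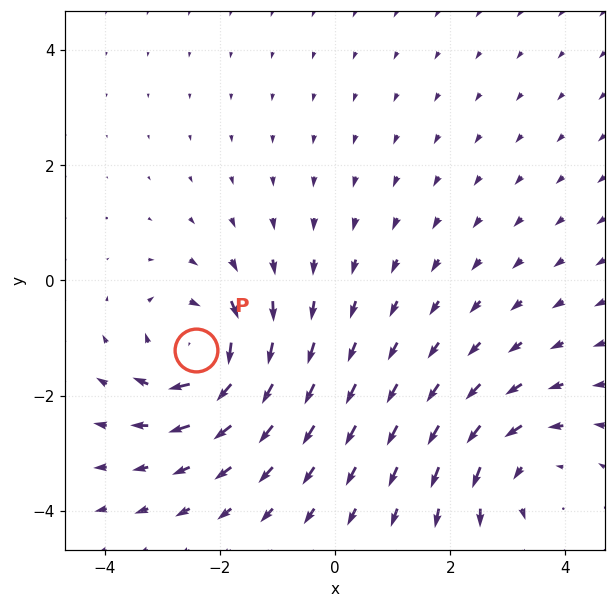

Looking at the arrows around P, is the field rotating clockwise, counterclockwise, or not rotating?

clockwise

Near P at (-2.4, -1.2) the arrows circulate clockwise. The curl (z-component) there is about -6; negative curl means clockwise rotation.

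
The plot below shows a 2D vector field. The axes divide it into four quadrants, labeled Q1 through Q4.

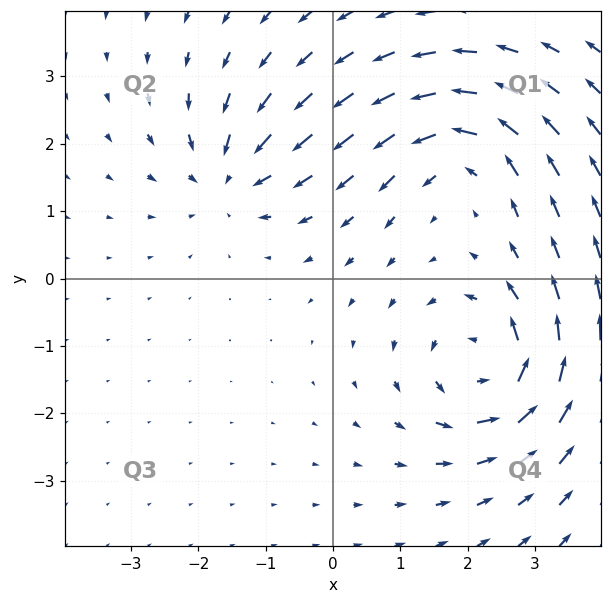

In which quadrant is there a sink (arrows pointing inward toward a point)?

Q2

The sink sits at approximately (-1.5, 1.5), which lies in quadrant Q2. The divergence there is about -4, negative as expected for a sink.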